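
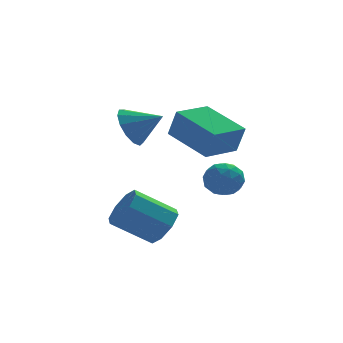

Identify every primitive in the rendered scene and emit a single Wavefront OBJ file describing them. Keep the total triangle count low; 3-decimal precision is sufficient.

v 1.825 -0.731 1.872
v 2.087 -1.047 3.084
v 0.729 1.01 2.562
v 0.992 0.695 3.774
v 3.208 0.165 1.806
v 3.471 -0.15 3.018
v 2.113 1.907 2.496
v 2.375 1.591 3.708
v 1.51 -1.865 1.139
v 1.857 -1.625 0.423
v 2.723 -1.895 1.717
v 3.07 -1.655 1.001
v 2.594 -1.126 1.43
v 1.845 -1.108 1.073
v 2.735 -2.412 1.067
v 1.986 -2.394 0.71
v 2.614 -1.963 0.379
v 2.527 -1.168 0.604
v 2.053 -2.352 1.536
v 1.966 -1.557 1.761
v 1.577 -1.742 0.73
v 3.003 -1.778 1.41
v 2.724 -1.467 1.662
v 2.927 -1.326 1.241
v 1.57 -1.438 1.112
v 1.774 -1.297 0.692
v 2.207 -1.004 1.284
v 2.806 -2.223 1.448
v 3.01 -2.082 1.028
v 1.653 -2.194 0.899
v 1.856 -2.053 0.478
v 2.373 -2.516 0.856
v 2.226 -1.8 0.284
v 2.939 -1.818 0.623
v 2.742 -2.263 0.662
v 2.302 -2.252 0.452
v 2.175 -1.333 0.416
v 2.888 -1.35 0.755
v 2.608 -1.04 1.008
v 2.168 -1.029 0.798
v 2.62 -1.531 0.39
v 1.692 -2.17 1.385
v 2.405 -2.187 1.724
v 2.412 -2.491 1.342
v 1.972 -2.48 1.132
v 1.641 -1.702 1.517
v 2.354 -1.72 1.856
v 2.278 -1.268 1.688
v 1.838 -1.257 1.478
v 1.96 -1.989 1.75
v -0.98 -0.652 3.535
v -0.496 -0.594 2.719
v 0.14 -1.128 4.165
v -0.434 -0.123 2.965
v -0.545 0.181 3.392
v -0.794 0.22 3.864
v -1.102 -0.018 4.232
v -1.372 -0.457 4.378
v -1.516 -0.958 4.256
v -1.491 -1.362 3.906
v -1.303 -1.54 3.437
v -1.012 -1.436 3
v -0.711 -1.084 2.732
v -0.243 -3.432 -0.483
v 0.194 -3.801 0.212
v -1.3 -3.637 1.238
v -1.737 -3.268 0.543
v 0.257 -3.115 0.194
v -1.237 -2.952 1.221
v 0.027 -2.615 -0.22
v -1.467 -2.451 0.807
v -0.361 -2.593 -0.788
v -1.855 -2.43 0.238
v -0.68 -3.063 -1.178
v -2.174 -2.899 -0.152
v -0.743 -3.748 -1.161
v -2.237 -3.585 -0.134
v -0.513 -4.249 -0.747
v -2.007 -4.085 0.28
v -0.125 -4.27 -0.178
v -1.619 -4.107 0.848
f 2 4 1
f 5 2 1
f 1 4 3
f 3 5 1
f 2 8 4
f 6 2 5
f 6 8 2
f 4 8 3
f 7 5 3
f 3 8 7
f 7 6 5
f 8 6 7
f 9 46 25
f 46 20 49
f 25 49 14
f 46 49 25
f 9 25 21
f 25 14 26
f 21 26 10
f 25 26 21
f 9 21 30
f 21 10 31
f 30 31 16
f 21 31 30
f 9 30 42
f 30 16 45
f 42 45 19
f 30 45 42
f 9 42 46
f 42 19 50
f 46 50 20
f 42 50 46
f 10 26 37
f 26 14 40
f 37 40 18
f 26 40 37
f 14 49 27
f 49 20 48
f 27 48 13
f 49 48 27
f 20 50 47
f 50 19 43
f 47 43 11
f 50 43 47
f 19 45 44
f 45 16 32
f 44 32 15
f 45 32 44
f 16 31 36
f 31 10 33
f 36 33 17
f 31 33 36
f 12 38 24
f 38 18 39
f 24 39 13
f 38 39 24
f 12 24 22
f 24 13 23
f 22 23 11
f 24 23 22
f 12 22 29
f 22 11 28
f 29 28 15
f 22 28 29
f 12 29 34
f 29 15 35
f 34 35 17
f 29 35 34
f 12 34 38
f 34 17 41
f 38 41 18
f 34 41 38
f 13 39 27
f 39 18 40
f 27 40 14
f 39 40 27
f 11 23 47
f 23 13 48
f 47 48 20
f 23 48 47
f 15 28 44
f 28 11 43
f 44 43 19
f 28 43 44
f 17 35 36
f 35 15 32
f 36 32 16
f 35 32 36
f 18 41 37
f 41 17 33
f 37 33 10
f 41 33 37
f 52 51 54
f 52 54 53
f 54 51 55
f 54 55 53
f 55 51 56
f 55 56 53
f 56 51 57
f 56 57 53
f 57 51 58
f 57 58 53
f 58 51 59
f 58 59 53
f 59 51 60
f 59 60 53
f 60 51 61
f 60 61 53
f 61 51 62
f 61 62 53
f 62 51 63
f 62 63 53
f 63 51 52
f 63 52 53
f 65 64 68
f 65 68 66
f 66 68 69
f 66 69 67
f 68 64 70
f 68 70 69
f 69 70 71
f 69 71 67
f 70 64 72
f 70 72 71
f 71 72 73
f 71 73 67
f 72 64 74
f 72 74 73
f 73 74 75
f 73 75 67
f 74 64 76
f 74 76 75
f 75 76 77
f 75 77 67
f 76 64 78
f 76 78 77
f 77 78 79
f 77 79 67
f 78 64 80
f 78 80 79
f 79 80 81
f 79 81 67
f 80 64 65
f 80 65 81
f 81 65 66
f 81 66 67



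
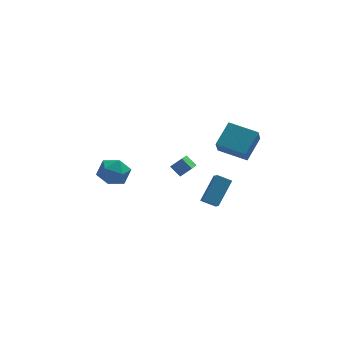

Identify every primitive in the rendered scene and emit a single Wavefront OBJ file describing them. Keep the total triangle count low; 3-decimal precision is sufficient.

v 1.348 0.44 -4.292
v 1.376 -0.244 -3.739
v 2.319 1.492 -3.043
v 2.347 0.808 -2.489
v 2.173 0.152 -4.691
v 2.201 -0.532 -4.137
v 3.144 1.204 -3.441
v 3.172 0.52 -2.888
v 3.701 -0.92 -0.224
v 3.43 -1.643 0.797
v 2.239 0.081 0.097
v 1.969 -0.642 1.118
v 4.631 0.122 0.762
v 4.361 -0.601 1.783
v 3.17 1.123 1.083
v 2.899 0.4 2.104
v -3.201 -0.536 -0.887
v -2.767 -1.03 -0.107
v -4.693 -0.97 -0.333
v -4.259 -1.464 0.447
v -4.223 -0.445 0.405
v -3.301 -0.177 0.062
v -4.159 -1.823 -0.502
v -3.237 -1.555 -0.845
v -3.36 -1.825 0.131
v -3.399 -0.974 0.691
v -4.061 -1.026 -1.131
v -4.1 -0.175 -0.571
v 0.264 0.812 -2.362
v -0.222 1.293 -1.809
v 0.796 2.256 -3.152
v 0.31 2.738 -2.599
v 0.93 0.862 -1.821
v 0.444 1.344 -1.268
v 1.462 2.307 -2.611
v 0.976 2.788 -2.058
f 2 4 1
f 5 2 1
f 1 4 3
f 3 5 1
f 2 8 4
f 6 2 5
f 6 8 2
f 4 8 3
f 7 5 3
f 3 8 7
f 7 6 5
f 8 6 7
f 10 12 9
f 13 10 9
f 9 12 11
f 11 13 9
f 10 16 12
f 14 10 13
f 14 16 10
f 12 16 11
f 15 13 11
f 11 16 15
f 15 14 13
f 16 14 15
f 17 28 22
f 17 22 18
f 17 18 24
f 17 24 27
f 17 27 28
f 18 22 26
f 22 28 21
f 28 27 19
f 27 24 23
f 24 18 25
f 20 26 21
f 20 21 19
f 20 19 23
f 20 23 25
f 20 25 26
f 21 26 22
f 19 21 28
f 23 19 27
f 25 23 24
f 26 25 18
f 30 32 29
f 33 30 29
f 29 32 31
f 31 33 29
f 30 36 32
f 34 30 33
f 34 36 30
f 32 36 31
f 35 33 31
f 31 36 35
f 35 34 33
f 36 34 35



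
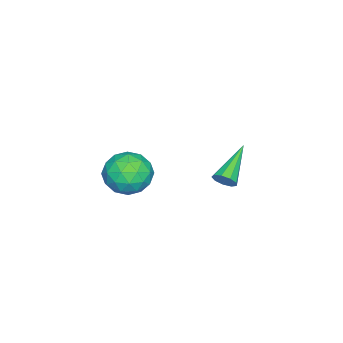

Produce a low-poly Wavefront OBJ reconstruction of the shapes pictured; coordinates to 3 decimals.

v -1.225 2.287 -4.098
v -1.013 2.596 -3.753
v -2.875 2.393 -3.182
v -1.147 2.783 -4.015
v -1.317 2.739 -4.316
v -1.444 2.483 -4.515
v -1.469 2.135 -4.52
v -1.38 1.858 -4.327
v -1.219 1.782 -4.027
v -1.06 1.942 -3.761
v -0.979 2.263 -3.653
v 1.953 0.718 -2.472
v 2.718 0.798 -1.868
v 1.782 -0.798 -2.052
v 2.547 -0.718 -1.448
v 1.712 -0.251 -1.244
v 1.818 0.686 -1.504
v 2.682 -0.686 -2.416
v 2.788 0.251 -2.676
v 3.169 -0.069 -1.834
v 2.569 0.199 -1.11
v 1.931 -0.199 -2.81
v 1.331 0.069 -2.086
v 2.351 0.891 -2.207
v 2.149 -0.891 -1.713
v 1.659 -0.617 -1.593
v 2.108 -0.569 -1.239
v 1.822 0.825 -1.993
v 2.271 0.872 -1.638
v 1.68 0.255 -1.271
v 2.229 -0.872 -2.282
v 2.678 -0.825 -1.927
v 2.392 0.569 -2.681
v 2.841 0.617 -2.327
v 2.82 -0.255 -2.649
v 3.065 0.429 -1.832
v 2.965 -0.462 -1.585
v 3.044 -0.444 -2.154
v 3.106 0.107 -2.307
v 2.713 0.586 -1.406
v 2.612 -0.305 -1.159
v 2.122 -0.03 -1.039
v 2.184 0.52 -1.192
v 2.978 0.077 -1.386
v 1.888 0.305 -2.761
v 1.787 -0.586 -2.514
v 2.316 -0.52 -2.728
v 2.378 0.03 -2.881
v 1.535 0.462 -2.335
v 1.435 -0.429 -2.088
v 1.394 -0.107 -1.613
v 1.456 0.444 -1.766
v 1.522 -0.077 -2.534
f 2 1 4
f 2 4 3
f 4 1 5
f 4 5 3
f 5 1 6
f 5 6 3
f 6 1 7
f 6 7 3
f 7 1 8
f 7 8 3
f 8 1 9
f 8 9 3
f 9 1 10
f 9 10 3
f 10 1 11
f 10 11 3
f 11 1 2
f 11 2 3
f 12 49 28
f 49 23 52
f 28 52 17
f 49 52 28
f 12 28 24
f 28 17 29
f 24 29 13
f 28 29 24
f 12 24 33
f 24 13 34
f 33 34 19
f 24 34 33
f 12 33 45
f 33 19 48
f 45 48 22
f 33 48 45
f 12 45 49
f 45 22 53
f 49 53 23
f 45 53 49
f 13 29 40
f 29 17 43
f 40 43 21
f 29 43 40
f 17 52 30
f 52 23 51
f 30 51 16
f 52 51 30
f 23 53 50
f 53 22 46
f 50 46 14
f 53 46 50
f 22 48 47
f 48 19 35
f 47 35 18
f 48 35 47
f 19 34 39
f 34 13 36
f 39 36 20
f 34 36 39
f 15 41 27
f 41 21 42
f 27 42 16
f 41 42 27
f 15 27 25
f 27 16 26
f 25 26 14
f 27 26 25
f 15 25 32
f 25 14 31
f 32 31 18
f 25 31 32
f 15 32 37
f 32 18 38
f 37 38 20
f 32 38 37
f 15 37 41
f 37 20 44
f 41 44 21
f 37 44 41
f 16 42 30
f 42 21 43
f 30 43 17
f 42 43 30
f 14 26 50
f 26 16 51
f 50 51 23
f 26 51 50
f 18 31 47
f 31 14 46
f 47 46 22
f 31 46 47
f 20 38 39
f 38 18 35
f 39 35 19
f 38 35 39
f 21 44 40
f 44 20 36
f 40 36 13
f 44 36 40



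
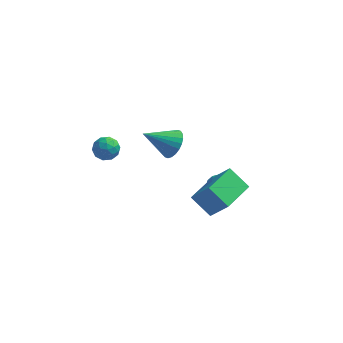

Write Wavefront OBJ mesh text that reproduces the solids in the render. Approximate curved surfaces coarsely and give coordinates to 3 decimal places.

v 0.524 -2.386 3.428
v 1.008 -2.187 4.184
v -0.984 -2.834 4.512
v 0.86 -1.868 4.11
v 0.661 -1.629 3.932
v 0.441 -1.504 3.678
v 0.233 -1.514 3.385
v 0.07 -1.656 3.099
v -0.024 -1.91 2.863
v -0.035 -2.236 2.713
v 0.039 -2.584 2.672
v 0.187 -2.903 2.746
v 0.386 -3.143 2.924
v 0.606 -3.267 3.178
v 0.814 -3.258 3.471
v 0.977 -3.115 3.757
v 1.072 -2.862 3.993
v 1.083 -2.536 4.143
v 2.585 -2.629 -2.369
v 1.456 -2.098 -1.433
v 3.461 -0.709 -2.402
v 2.331 -0.178 -1.466
v 3.589 -3.062 -0.914
v 2.459 -2.531 0.022
v 4.464 -1.142 -0.947
v 3.335 -0.611 -0.011
v -3.477 -3.453 3.146
v -3.017 -2.833 3.05
v -2.643 -3.947 3.95
v -2.183 -3.327 3.854
v -2.862 -3.253 4.227
v -3.378 -2.948 3.73
v -2.282 -3.832 3.27
v -2.798 -3.527 2.773
v -2.279 -3.067 3.127
v -2.637 -2.71 3.718
v -3.023 -4.07 3.282
v -3.381 -3.713 3.873
v -3.32 -3.1 3.028
v -2.34 -3.68 3.972
v -2.739 -3.637 4.192
v -2.469 -3.272 4.135
v -3.532 -3.168 3.427
v -3.262 -2.803 3.371
v -3.171 -3.05 4.062
v -2.398 -3.977 3.629
v -2.128 -3.612 3.573
v -3.191 -3.508 2.865
v -2.921 -3.143 2.808
v -2.489 -3.73 2.938
v -2.616 -2.873 3.016
v -2.126 -3.163 3.489
v -2.184 -3.46 3.145
v -2.487 -3.28 2.853
v -2.827 -2.663 3.363
v -2.337 -2.953 3.836
v -2.736 -2.91 4.055
v -3.039 -2.731 3.763
v -2.393 -2.8 3.408
v -3.323 -3.827 3.164
v -2.833 -4.117 3.637
v -2.621 -4.049 3.237
v -2.924 -3.87 2.945
v -3.534 -3.617 3.511
v -3.044 -3.907 3.984
v -3.173 -3.5 4.147
v -3.476 -3.32 3.855
v -3.267 -3.98 3.592
v 2.473 1.67 -4.033
v 2.758 2.161 -3.574
v 2.367 0.51 -2.727
v 2.384 2.215 -3.556
v 2.035 2.124 -3.666
v 1.802 1.91 -3.874
v 1.75 1.633 -4.125
v 1.891 1.365 -4.351
v 2.188 1.179 -4.492
v 2.562 1.124 -4.51
v 2.911 1.216 -4.4
v 3.144 1.429 -4.192
v 3.196 1.707 -3.941
v 3.055 1.975 -3.715
f 2 1 4
f 2 4 3
f 4 1 5
f 4 5 3
f 5 1 6
f 5 6 3
f 6 1 7
f 6 7 3
f 7 1 8
f 7 8 3
f 8 1 9
f 8 9 3
f 9 1 10
f 9 10 3
f 10 1 11
f 10 11 3
f 11 1 12
f 11 12 3
f 12 1 13
f 12 13 3
f 13 1 14
f 13 14 3
f 14 1 15
f 14 15 3
f 15 1 16
f 15 16 3
f 16 1 17
f 16 17 3
f 17 1 18
f 17 18 3
f 18 1 2
f 18 2 3
f 20 22 19
f 23 20 19
f 19 22 21
f 21 23 19
f 20 26 22
f 24 20 23
f 24 26 20
f 22 26 21
f 25 23 21
f 21 26 25
f 25 24 23
f 26 24 25
f 27 64 43
f 64 38 67
f 43 67 32
f 64 67 43
f 27 43 39
f 43 32 44
f 39 44 28
f 43 44 39
f 27 39 48
f 39 28 49
f 48 49 34
f 39 49 48
f 27 48 60
f 48 34 63
f 60 63 37
f 48 63 60
f 27 60 64
f 60 37 68
f 64 68 38
f 60 68 64
f 28 44 55
f 44 32 58
f 55 58 36
f 44 58 55
f 32 67 45
f 67 38 66
f 45 66 31
f 67 66 45
f 38 68 65
f 68 37 61
f 65 61 29
f 68 61 65
f 37 63 62
f 63 34 50
f 62 50 33
f 63 50 62
f 34 49 54
f 49 28 51
f 54 51 35
f 49 51 54
f 30 56 42
f 56 36 57
f 42 57 31
f 56 57 42
f 30 42 40
f 42 31 41
f 40 41 29
f 42 41 40
f 30 40 47
f 40 29 46
f 47 46 33
f 40 46 47
f 30 47 52
f 47 33 53
f 52 53 35
f 47 53 52
f 30 52 56
f 52 35 59
f 56 59 36
f 52 59 56
f 31 57 45
f 57 36 58
f 45 58 32
f 57 58 45
f 29 41 65
f 41 31 66
f 65 66 38
f 41 66 65
f 33 46 62
f 46 29 61
f 62 61 37
f 46 61 62
f 35 53 54
f 53 33 50
f 54 50 34
f 53 50 54
f 36 59 55
f 59 35 51
f 55 51 28
f 59 51 55
f 70 69 72
f 70 72 71
f 72 69 73
f 72 73 71
f 73 69 74
f 73 74 71
f 74 69 75
f 74 75 71
f 75 69 76
f 75 76 71
f 76 69 77
f 76 77 71
f 77 69 78
f 77 78 71
f 78 69 79
f 78 79 71
f 79 69 80
f 79 80 71
f 80 69 81
f 80 81 71
f 81 69 82
f 81 82 71
f 82 69 70
f 82 70 71



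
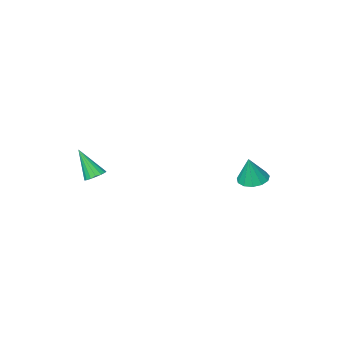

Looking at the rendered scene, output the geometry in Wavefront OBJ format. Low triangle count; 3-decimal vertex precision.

v 3.516 -0.839 0.354
v 4.078 -0.907 0.154
v 3.964 -1.721 1.906
v 4.084 -0.656 0.294
v 3.961 -0.448 0.448
v 3.735 -0.329 0.581
v 3.46 -0.327 0.661
v 3.197 -0.443 0.671
v 3.007 -0.649 0.609
v 2.934 -0.899 0.488
v 2.995 -1.136 0.336
v 3.174 -1.304 0.189
v 3.433 -1.366 0.079
v 3.71 -1.308 0.032
v 3.943 -1.142 0.059
v -3.322 2.748 0.023
v -2.878 3.414 -0.156
v -2.938 2.892 1.517
v -3.305 3.564 -0.06
v -3.737 3.454 0.061
v -4.037 3.12 0.17
v -4.11 2.669 0.233
v -3.933 2.242 0.228
v -3.562 1.976 0.159
v -3.114 1.955 0.046
v -2.733 2.186 -0.074
v -2.538 2.595 -0.164
v -2.592 3.053 -0.194
f 2 1 4
f 2 4 3
f 4 1 5
f 4 5 3
f 5 1 6
f 5 6 3
f 6 1 7
f 6 7 3
f 7 1 8
f 7 8 3
f 8 1 9
f 8 9 3
f 9 1 10
f 9 10 3
f 10 1 11
f 10 11 3
f 11 1 12
f 11 12 3
f 12 1 13
f 12 13 3
f 13 1 14
f 13 14 3
f 14 1 15
f 14 15 3
f 15 1 2
f 15 2 3
f 17 16 19
f 17 19 18
f 19 16 20
f 19 20 18
f 20 16 21
f 20 21 18
f 21 16 22
f 21 22 18
f 22 16 23
f 22 23 18
f 23 16 24
f 23 24 18
f 24 16 25
f 24 25 18
f 25 16 26
f 25 26 18
f 26 16 27
f 26 27 18
f 27 16 28
f 27 28 18
f 28 16 17
f 28 17 18



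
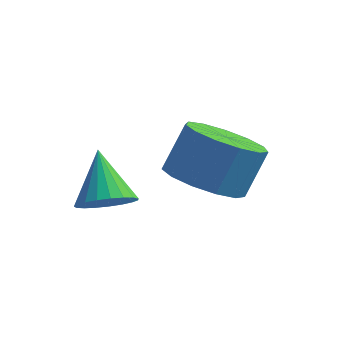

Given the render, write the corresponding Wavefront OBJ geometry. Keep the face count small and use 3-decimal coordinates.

v -0.98 1.645 0.354
v -0.754 1.272 0.809
v -1.44 2.455 1.246
v -0.553 1.434 0.766
v -0.425 1.632 0.652
v -0.393 1.832 0.486
v -0.463 2 0.297
v -0.622 2.107 0.119
v -0.843 2.133 -0.02
v -1.088 2.075 -0.093
v -1.314 1.943 -0.089
v -1.482 1.759 -0.009
v -1.564 1.555 0.134
v -1.544 1.367 0.316
v -1.427 1.227 0.503
v -1.233 1.159 0.665
v -0.995 1.175 0.773
v 0.55 2.978 0.378
v 1.336 2.561 0.377
v 1.636 3.125 1.381
v 0.85 3.542 1.382
v 1.401 2.986 0.119
v 1.702 3.55 1.123
v 1.196 3.408 -0.057
v 1.497 3.972 0.947
v 0.786 3.694 -0.095
v 1.086 4.258 0.909
v 0.301 3.753 0.017
v 0.601 4.317 1.021
v -0.106 3.565 0.244
v 0.195 4.129 1.248
v -0.304 3.191 0.514
v -0.003 3.756 1.517
v -0.231 2.75 0.74
v 0.07 3.314 1.744
v 0.09 2.381 0.851
v 0.39 2.945 1.855
v 0.556 2.201 0.813
v 0.857 2.765 1.816
v 1.021 2.268 0.636
v 1.322 2.832 1.64
f 2 1 4
f 2 4 3
f 4 1 5
f 4 5 3
f 5 1 6
f 5 6 3
f 6 1 7
f 6 7 3
f 7 1 8
f 7 8 3
f 8 1 9
f 8 9 3
f 9 1 10
f 9 10 3
f 10 1 11
f 10 11 3
f 11 1 12
f 11 12 3
f 12 1 13
f 12 13 3
f 13 1 14
f 13 14 3
f 14 1 15
f 14 15 3
f 15 1 16
f 15 16 3
f 16 1 17
f 16 17 3
f 17 1 2
f 17 2 3
f 19 18 22
f 19 22 20
f 20 22 23
f 20 23 21
f 22 18 24
f 22 24 23
f 23 24 25
f 23 25 21
f 24 18 26
f 24 26 25
f 25 26 27
f 25 27 21
f 26 18 28
f 26 28 27
f 27 28 29
f 27 29 21
f 28 18 30
f 28 30 29
f 29 30 31
f 29 31 21
f 30 18 32
f 30 32 31
f 31 32 33
f 31 33 21
f 32 18 34
f 32 34 33
f 33 34 35
f 33 35 21
f 34 18 36
f 34 36 35
f 35 36 37
f 35 37 21
f 36 18 38
f 36 38 37
f 37 38 39
f 37 39 21
f 38 18 40
f 38 40 39
f 39 40 41
f 39 41 21
f 40 18 19
f 40 19 41
f 41 19 20
f 41 20 21



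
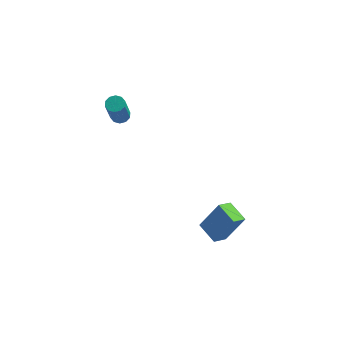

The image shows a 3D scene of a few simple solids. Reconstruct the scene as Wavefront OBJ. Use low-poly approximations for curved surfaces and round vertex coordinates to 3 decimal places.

v 2.331 -4.776 -4.671
v 1.353 -3.896 -4.289
v 2.83 -4.024 -5.124
v 1.852 -3.144 -4.742
v 3.308 -4.416 -2.998
v 2.33 -3.536 -2.616
v 3.807 -3.664 -3.451
v 2.829 -2.784 -3.069
v -3.64 -0.994 1.726
v -3.087 -1.078 1.689
v -3.108 -2.069 3.596
v -3.66 -1.986 3.634
v -3.139 -0.774 1.846
v -3.16 -1.765 3.754
v -3.382 -0.554 1.958
v -3.403 -1.546 3.865
v -3.724 -0.503 1.981
v -3.744 -1.494 3.888
v -4.033 -0.639 1.907
v -4.053 -1.63 3.814
v -4.192 -0.911 1.764
v -4.213 -1.902 3.671
v -4.14 -1.215 1.606
v -4.161 -2.206 3.514
v -3.897 -1.434 1.495
v -3.918 -2.426 3.402
v -3.556 -1.486 1.472
v -3.576 -2.477 3.379
v -3.247 -1.35 1.546
v -3.267 -2.341 3.453
f 2 4 1
f 5 2 1
f 1 4 3
f 3 5 1
f 2 8 4
f 6 2 5
f 6 8 2
f 4 8 3
f 7 5 3
f 3 8 7
f 7 6 5
f 8 6 7
f 10 9 13
f 10 13 11
f 11 13 14
f 11 14 12
f 13 9 15
f 13 15 14
f 14 15 16
f 14 16 12
f 15 9 17
f 15 17 16
f 16 17 18
f 16 18 12
f 17 9 19
f 17 19 18
f 18 19 20
f 18 20 12
f 19 9 21
f 19 21 20
f 20 21 22
f 20 22 12
f 21 9 23
f 21 23 22
f 22 23 24
f 22 24 12
f 23 9 25
f 23 25 24
f 24 25 26
f 24 26 12
f 25 9 27
f 25 27 26
f 26 27 28
f 26 28 12
f 27 9 29
f 27 29 28
f 28 29 30
f 28 30 12
f 29 9 10
f 29 10 30
f 30 10 11
f 30 11 12



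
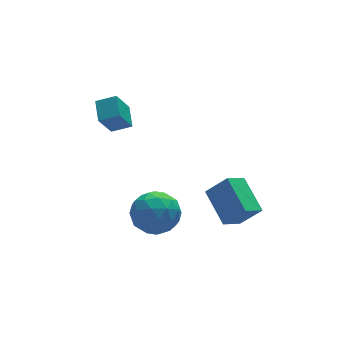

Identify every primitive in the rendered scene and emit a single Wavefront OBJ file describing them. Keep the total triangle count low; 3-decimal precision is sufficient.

v -2.68 0.381 -2.008
v -1.818 -0.278 -1.551
v -3.962 -0.922 -1.469
v -3.1 -1.581 -1.012
v -3.388 -0.556 -0.508
v -2.596 0.249 -0.841
v -3.184 -1.449 -2.179
v -2.392 -0.644 -2.512
v -2.13 -1.409 -1.656
v -2.256 -0.858 -0.623
v -3.524 -0.342 -2.397
v -3.65 0.209 -1.364
v -2.136 0.165 -1.827
v -3.644 -1.365 -1.193
v -3.813 -0.763 -0.897
v -3.306 -1.151 -0.628
v -2.594 0.475 -1.41
v -2.087 0.088 -1.141
v -3.01 -0.075 -0.528
v -3.693 -1.288 -1.879
v -3.186 -1.675 -1.61
v -2.474 -0.049 -2.392
v -1.967 -0.437 -2.123
v -2.77 -1.125 -2.492
v -1.813 -0.887 -1.62
v -2.567 -1.652 -1.303
v -2.616 -1.575 -1.989
v -2.15 -1.101 -2.185
v -1.887 -0.562 -1.013
v -2.641 -1.328 -0.696
v -2.81 -0.726 -0.4
v -2.344 -0.253 -0.596
v -2.07 -1.227 -1.075
v -3.139 0.128 -2.324
v -3.893 -0.638 -2.007
v -3.436 -0.947 -2.424
v -2.97 -0.474 -2.62
v -3.213 0.452 -1.717
v -3.967 -0.313 -1.4
v -3.63 -0.099 -0.835
v -3.164 0.375 -1.031
v -3.71 0.027 -1.945
v -3.973 1.739 2.474
v -4.674 1.365 3.686
v -3.729 2.756 2.928
v -4.431 2.382 4.141
v -3.149 1.378 2.839
v -3.851 1.004 4.052
v -2.906 2.395 3.294
v -3.607 2.021 4.506
v -0.673 -2.736 -1.237
v -0.791 -1.055 -0.381
v 0.276 -2.365 -1.833
v 0.157 -0.685 -0.976
v 0.143 -3.195 -0.224
v 0.024 -1.515 0.633
v 1.091 -2.825 -0.819
v 0.973 -1.144 0.037
f 1 38 17
f 38 12 41
f 17 41 6
f 38 41 17
f 1 17 13
f 17 6 18
f 13 18 2
f 17 18 13
f 1 13 22
f 13 2 23
f 22 23 8
f 13 23 22
f 1 22 34
f 22 8 37
f 34 37 11
f 22 37 34
f 1 34 38
f 34 11 42
f 38 42 12
f 34 42 38
f 2 18 29
f 18 6 32
f 29 32 10
f 18 32 29
f 6 41 19
f 41 12 40
f 19 40 5
f 41 40 19
f 12 42 39
f 42 11 35
f 39 35 3
f 42 35 39
f 11 37 36
f 37 8 24
f 36 24 7
f 37 24 36
f 8 23 28
f 23 2 25
f 28 25 9
f 23 25 28
f 4 30 16
f 30 10 31
f 16 31 5
f 30 31 16
f 4 16 14
f 16 5 15
f 14 15 3
f 16 15 14
f 4 14 21
f 14 3 20
f 21 20 7
f 14 20 21
f 4 21 26
f 21 7 27
f 26 27 9
f 21 27 26
f 4 26 30
f 26 9 33
f 30 33 10
f 26 33 30
f 5 31 19
f 31 10 32
f 19 32 6
f 31 32 19
f 3 15 39
f 15 5 40
f 39 40 12
f 15 40 39
f 7 20 36
f 20 3 35
f 36 35 11
f 20 35 36
f 9 27 28
f 27 7 24
f 28 24 8
f 27 24 28
f 10 33 29
f 33 9 25
f 29 25 2
f 33 25 29
f 44 46 43
f 47 44 43
f 43 46 45
f 45 47 43
f 44 50 46
f 48 44 47
f 48 50 44
f 46 50 45
f 49 47 45
f 45 50 49
f 49 48 47
f 50 48 49
f 52 54 51
f 55 52 51
f 51 54 53
f 53 55 51
f 52 58 54
f 56 52 55
f 56 58 52
f 54 58 53
f 57 55 53
f 53 58 57
f 57 56 55
f 58 56 57



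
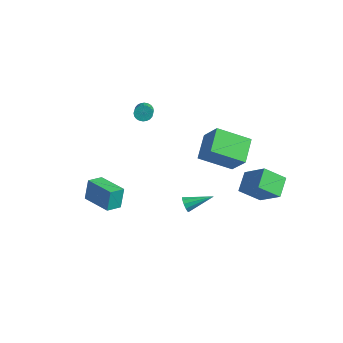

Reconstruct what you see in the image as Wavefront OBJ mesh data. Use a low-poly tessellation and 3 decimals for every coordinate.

v 0.825 -0.593 -2.906
v 1.112 -0.625 -3.314
v 1.715 0.613 -2.374
v 0.882 -0.428 -3.375
v 0.63 -0.294 -3.256
v 0.452 -0.274 -3.004
v 0.417 -0.376 -2.715
v 0.537 -0.56 -2.498
v 0.768 -0.757 -2.437
v 1.02 -0.891 -2.556
v 1.197 -0.911 -2.808
v 1.233 -0.809 -3.097
v -4.319 1.176 0.865
v -4.008 1.142 0.449
v -3.051 0.23 1.239
v -3.361 0.264 1.655
v -3.931 1.304 0.543
v -2.974 0.393 1.333
v -3.913 1.447 0.686
v -2.955 0.535 1.476
v -3.956 1.549 0.856
v -2.999 0.637 1.646
v -4.055 1.594 1.028
v -3.098 0.682 1.818
v -4.194 1.575 1.174
v -3.237 0.663 1.965
v -4.352 1.495 1.274
v -3.395 0.583 2.064
v -4.505 1.367 1.311
v -3.548 0.455 2.101
v -4.629 1.21 1.281
v -3.672 0.298 2.071
v -4.706 1.047 1.187
v -3.749 0.136 1.977
v -4.725 0.905 1.044
v -3.767 -0.007 1.834
v -4.681 0.803 0.874
v -3.724 -0.109 1.664
v -4.582 0.758 0.702
v -3.625 -0.154 1.492
v -4.443 0.777 0.555
v -3.486 -0.135 1.346
v -4.285 0.857 0.456
v -3.328 -0.055 1.246
v -4.132 0.985 0.419
v -3.175 0.073 1.209
v 2.713 3.104 -3.523
v 2.018 2.148 -2.616
v 2.155 4.108 -2.894
v 1.46 3.152 -1.986
v 4.1 3.168 -2.394
v 3.405 2.212 -1.486
v 3.542 4.172 -1.764
v 2.847 3.216 -0.857
v -2.627 -4.559 -2.23
v -2.719 -4.222 -0.998
v -2.606 -3.652 -2.476
v -2.698 -3.316 -1.245
v -0.842 -4.564 -2.095
v -0.934 -4.228 -0.864
v -0.821 -3.658 -2.342
v -0.913 -3.321 -1.11
v 0.061 4.037 -1.135
v -1.166 2.653 -0.184
v 1.127 3.956 0.121
v -0.1 2.572 1.073
v 0.86 2.808 -1.893
v -0.367 1.424 -0.941
v 1.926 2.727 -0.636
v 0.699 1.343 0.315
f 2 1 4
f 2 4 3
f 4 1 5
f 4 5 3
f 5 1 6
f 5 6 3
f 6 1 7
f 6 7 3
f 7 1 8
f 7 8 3
f 8 1 9
f 8 9 3
f 9 1 10
f 9 10 3
f 10 1 11
f 10 11 3
f 11 1 12
f 11 12 3
f 12 1 2
f 12 2 3
f 14 13 17
f 14 17 15
f 15 17 18
f 15 18 16
f 17 13 19
f 17 19 18
f 18 19 20
f 18 20 16
f 19 13 21
f 19 21 20
f 20 21 22
f 20 22 16
f 21 13 23
f 21 23 22
f 22 23 24
f 22 24 16
f 23 13 25
f 23 25 24
f 24 25 26
f 24 26 16
f 25 13 27
f 25 27 26
f 26 27 28
f 26 28 16
f 27 13 29
f 27 29 28
f 28 29 30
f 28 30 16
f 29 13 31
f 29 31 30
f 30 31 32
f 30 32 16
f 31 13 33
f 31 33 32
f 32 33 34
f 32 34 16
f 33 13 35
f 33 35 34
f 34 35 36
f 34 36 16
f 35 13 37
f 35 37 36
f 36 37 38
f 36 38 16
f 37 13 39
f 37 39 38
f 38 39 40
f 38 40 16
f 39 13 41
f 39 41 40
f 40 41 42
f 40 42 16
f 41 13 43
f 41 43 42
f 42 43 44
f 42 44 16
f 43 13 45
f 43 45 44
f 44 45 46
f 44 46 16
f 45 13 14
f 45 14 46
f 46 14 15
f 46 15 16
f 48 50 47
f 51 48 47
f 47 50 49
f 49 51 47
f 48 54 50
f 52 48 51
f 52 54 48
f 50 54 49
f 53 51 49
f 49 54 53
f 53 52 51
f 54 52 53
f 56 58 55
f 59 56 55
f 55 58 57
f 57 59 55
f 56 62 58
f 60 56 59
f 60 62 56
f 58 62 57
f 61 59 57
f 57 62 61
f 61 60 59
f 62 60 61
f 64 66 63
f 67 64 63
f 63 66 65
f 65 67 63
f 64 70 66
f 68 64 67
f 68 70 64
f 66 70 65
f 69 67 65
f 65 70 69
f 69 68 67
f 70 68 69



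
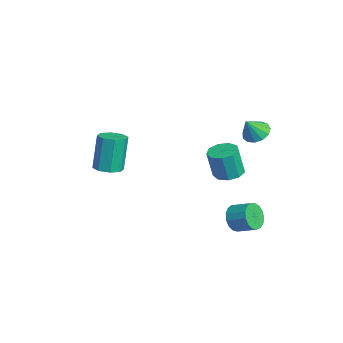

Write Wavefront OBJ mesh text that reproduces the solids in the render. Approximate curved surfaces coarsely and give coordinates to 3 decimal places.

v 2.017 4.273 3.13
v 2.758 4.384 3.002
v 2.283 3.647 4.13
v 2.627 4.713 3.243
v 2.302 4.902 3.448
v 1.887 4.892 3.552
v 1.513 4.685 3.522
v 1.299 4.348 3.367
v 1.313 3.987 3.138
v 1.551 3.717 2.905
v 1.936 3.623 2.744
v 2.348 3.736 2.706
v 2.654 4.02 2.802
v -1.761 3.998 -2.011
v -1.309 3.294 -2.161
v -1.306 2.938 -0.478
v -1.759 3.642 -0.329
v -0.952 3.744 -2.066
v -0.949 3.388 -0.384
v -0.974 4.312 -1.946
v -0.972 3.956 -0.263
v -1.365 4.734 -1.856
v -1.362 4.378 -0.174
v -1.941 4.811 -1.839
v -1.938 4.455 -0.156
v -2.433 4.508 -1.902
v -2.43 4.151 -0.22
v -2.611 3.966 -2.017
v -2.608 3.61 -0.334
v -2.391 3.439 -2.129
v -2.388 3.083 -0.446
v -1.877 3.174 -2.186
v -1.874 2.818 -0.503
v -0.113 -2.674 0.293
v 0.645 -2.736 0.467
v 0.211 -2.387 2.481
v -0.547 -2.326 2.307
v 0.485 -2.176 0.335
v 0.051 -1.827 2.35
v -0.025 -1.908 0.179
v -0.459 -1.559 2.194
v -0.586 -2.089 0.089
v -1.021 -1.74 2.104
v -0.871 -2.613 0.119
v -1.305 -2.264 2.133
v -0.711 -3.173 0.25
v -1.145 -2.824 2.265
v -0.201 -3.441 0.406
v -0.635 -3.092 2.421
v 0.361 -3.26 0.496
v -0.074 -2.911 2.511
v 1.433 3.445 -3.352
v 1.926 3.409 -4.019
v 2.64 4.199 -3.534
v 2.147 4.235 -2.868
v 1.667 3.697 -4.108
v 2.381 4.487 -3.623
v 1.355 3.927 -4.023
v 2.069 4.717 -3.538
v 1.06 4.047 -3.785
v 1.774 4.837 -3.3
v 0.851 4.029 -3.448
v 1.565 4.819 -2.963
v 0.775 3.877 -3.089
v 1.489 4.667 -2.604
v 0.85 3.626 -2.79
v 1.564 4.416 -2.305
v 1.059 3.334 -2.62
v 1.773 4.124 -2.135
v 1.353 3.067 -2.618
v 2.067 3.857 -2.133
v 1.665 2.886 -2.784
v 2.379 3.677 -2.299
v 1.925 2.834 -3.081
v 2.639 3.624 -2.596
v 2.071 2.922 -3.439
v 2.785 3.712 -2.954
v 2.072 3.129 -3.778
v 2.786 3.919 -3.293
f 2 1 4
f 2 4 3
f 4 1 5
f 4 5 3
f 5 1 6
f 5 6 3
f 6 1 7
f 6 7 3
f 7 1 8
f 7 8 3
f 8 1 9
f 8 9 3
f 9 1 10
f 9 10 3
f 10 1 11
f 10 11 3
f 11 1 12
f 11 12 3
f 12 1 13
f 12 13 3
f 13 1 2
f 13 2 3
f 15 14 18
f 15 18 16
f 16 18 19
f 16 19 17
f 18 14 20
f 18 20 19
f 19 20 21
f 19 21 17
f 20 14 22
f 20 22 21
f 21 22 23
f 21 23 17
f 22 14 24
f 22 24 23
f 23 24 25
f 23 25 17
f 24 14 26
f 24 26 25
f 25 26 27
f 25 27 17
f 26 14 28
f 26 28 27
f 27 28 29
f 27 29 17
f 28 14 30
f 28 30 29
f 29 30 31
f 29 31 17
f 30 14 32
f 30 32 31
f 31 32 33
f 31 33 17
f 32 14 15
f 32 15 33
f 33 15 16
f 33 16 17
f 35 34 38
f 35 38 36
f 36 38 39
f 36 39 37
f 38 34 40
f 38 40 39
f 39 40 41
f 39 41 37
f 40 34 42
f 40 42 41
f 41 42 43
f 41 43 37
f 42 34 44
f 42 44 43
f 43 44 45
f 43 45 37
f 44 34 46
f 44 46 45
f 45 46 47
f 45 47 37
f 46 34 48
f 46 48 47
f 47 48 49
f 47 49 37
f 48 34 50
f 48 50 49
f 49 50 51
f 49 51 37
f 50 34 35
f 50 35 51
f 51 35 36
f 51 36 37
f 53 52 56
f 53 56 54
f 54 56 57
f 54 57 55
f 56 52 58
f 56 58 57
f 57 58 59
f 57 59 55
f 58 52 60
f 58 60 59
f 59 60 61
f 59 61 55
f 60 52 62
f 60 62 61
f 61 62 63
f 61 63 55
f 62 52 64
f 62 64 63
f 63 64 65
f 63 65 55
f 64 52 66
f 64 66 65
f 65 66 67
f 65 67 55
f 66 52 68
f 66 68 67
f 67 68 69
f 67 69 55
f 68 52 70
f 68 70 69
f 69 70 71
f 69 71 55
f 70 52 72
f 70 72 71
f 71 72 73
f 71 73 55
f 72 52 74
f 72 74 73
f 73 74 75
f 73 75 55
f 74 52 76
f 74 76 75
f 75 76 77
f 75 77 55
f 76 52 78
f 76 78 77
f 77 78 79
f 77 79 55
f 78 52 53
f 78 53 79
f 79 53 54
f 79 54 55



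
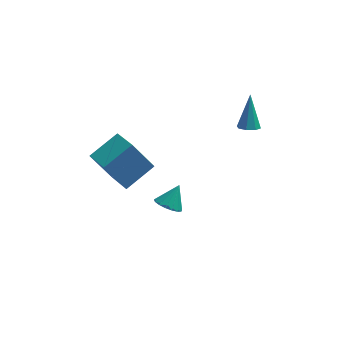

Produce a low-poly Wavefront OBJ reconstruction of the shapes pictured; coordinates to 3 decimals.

v 1.483 2.456 1.777
v 1.766 2.071 1.982
v 1.517 3.284 3.283
v 1.992 2.356 1.82
v 1.919 2.699 1.633
v 1.591 2.9 1.53
v 1.2 2.841 1.571
v 0.975 2.555 1.733
v 1.047 2.212 1.921
v 1.375 2.011 2.024
v -1.924 0.784 -2.273
v -1.487 0.282 -2.193
v -1.456 1.336 -1.367
v -1.337 0.484 -2.393
v -1.321 0.754 -2.565
v -1.444 1.031 -2.671
v -1.676 1.251 -2.685
v -1.965 1.364 -2.605
v -2.245 1.345 -2.449
v -2.451 1.197 -2.253
v -2.536 0.954 -2.062
v -2.481 0.672 -1.919
v -2.298 0.416 -1.857
v -2.029 0.244 -1.891
v -1.737 0.196 -2.012
v -3.564 -1.263 1.045
v -4.469 -1.256 2.496
v -4.255 -0.065 0.608
v -5.159 -0.058 2.059
v -2.441 -0.362 1.741
v -3.345 -0.355 3.192
v -3.131 0.836 1.304
v -4.036 0.843 2.755
f 2 1 4
f 2 4 3
f 4 1 5
f 4 5 3
f 5 1 6
f 5 6 3
f 6 1 7
f 6 7 3
f 7 1 8
f 7 8 3
f 8 1 9
f 8 9 3
f 9 1 10
f 9 10 3
f 10 1 2
f 10 2 3
f 12 11 14
f 12 14 13
f 14 11 15
f 14 15 13
f 15 11 16
f 15 16 13
f 16 11 17
f 16 17 13
f 17 11 18
f 17 18 13
f 18 11 19
f 18 19 13
f 19 11 20
f 19 20 13
f 20 11 21
f 20 21 13
f 21 11 22
f 21 22 13
f 22 11 23
f 22 23 13
f 23 11 24
f 23 24 13
f 24 11 25
f 24 25 13
f 25 11 12
f 25 12 13
f 27 29 26
f 30 27 26
f 26 29 28
f 28 30 26
f 27 33 29
f 31 27 30
f 31 33 27
f 29 33 28
f 32 30 28
f 28 33 32
f 32 31 30
f 33 31 32



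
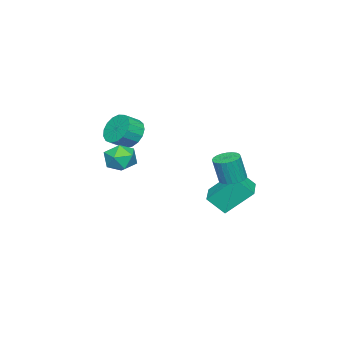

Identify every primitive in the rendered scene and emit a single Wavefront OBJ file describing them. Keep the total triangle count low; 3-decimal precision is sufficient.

v -3.039 0.675 -1.368
v -2.503 0.167 -1.547
v -2.246 -0.103 -0.012
v -2.781 0.405 0.168
v -2.343 0.416 -1.53
v -2.086 0.146 0.006
v -2.289 0.704 -1.488
v -2.032 0.434 0.047
v -2.349 0.989 -1.428
v -2.092 0.718 0.107
v -2.514 1.225 -1.359
v -2.257 0.955 0.177
v -2.759 1.378 -1.291
v -2.502 1.107 0.244
v -3.047 1.423 -1.235
v -2.789 1.153 0.301
v -3.333 1.355 -1.199
v -3.076 1.085 0.337
v -3.574 1.183 -1.188
v -3.317 0.913 0.347
v -3.734 0.934 -1.206
v -3.477 0.664 0.33
v -3.788 0.646 -1.247
v -3.531 0.376 0.288
v -3.728 0.362 -1.307
v -3.471 0.091 0.228
v -3.563 0.125 -1.377
v -3.306 -0.145 0.159
v -3.318 -0.027 -1.444
v -3.061 -0.298 0.091
v -3.031 -0.073 -1.501
v -2.773 -0.343 0.035
v -2.744 -0.005 -1.537
v -2.487 -0.275 -0.001
v -4.089 -1.273 -3.016
v -4.711 0.11 -1.521
v -4.456 -0.361 -4.013
v -5.078 1.022 -2.517
v -2.562 -0.622 -2.983
v -3.184 0.761 -1.487
v -2.929 0.29 -3.979
v -3.551 1.673 -2.484
v 2.882 -1.962 1.997
v 3.537 -2.658 1.943
v 1.863 -2.862 1.257
v 2.518 -3.558 1.203
v 2.142 -3.32 2.05
v 2.772 -2.764 2.507
v 2.628 -2.756 0.693
v 3.258 -2.2 1.15
v 3.38 -3.149 1.137
v 3.079 -3.497 1.975
v 2.321 -2.023 1.225
v 2.02 -2.371 2.063
v 0.65 -3.291 2.431
v 1.01 -3.699 1.617
v 1.771 -4.138 2.174
v 1.41 -3.729 2.989
v 1.23 -3.286 1.642
v 1.991 -3.725 2.199
v 1.317 -2.874 1.848
v 2.078 -3.312 2.405
v 1.251 -2.557 2.187
v 2.012 -2.995 2.744
v 1.048 -2.408 2.583
v 1.808 -2.847 3.14
v 0.753 -2.462 2.944
v 1.514 -2.9 3.501
v 0.434 -2.705 3.187
v 1.195 -3.144 3.744
v 0.165 -3.083 3.257
v 0.926 -3.521 3.814
v 0.007 -3.508 3.139
v 0.768 -3.947 3.696
v -0.004 -3.883 2.858
v 0.757 -4.322 3.415
v 0.135 -4.123 2.479
v 0.895 -4.562 3.036
v 0.391 -4.172 2.09
v 1.152 -4.611 2.647
v 0.707 -4.019 1.779
v 1.468 -4.458 2.336
f 2 1 5
f 2 5 3
f 3 5 6
f 3 6 4
f 5 1 7
f 5 7 6
f 6 7 8
f 6 8 4
f 7 1 9
f 7 9 8
f 8 9 10
f 8 10 4
f 9 1 11
f 9 11 10
f 10 11 12
f 10 12 4
f 11 1 13
f 11 13 12
f 12 13 14
f 12 14 4
f 13 1 15
f 13 15 14
f 14 15 16
f 14 16 4
f 15 1 17
f 15 17 16
f 16 17 18
f 16 18 4
f 17 1 19
f 17 19 18
f 18 19 20
f 18 20 4
f 19 1 21
f 19 21 20
f 20 21 22
f 20 22 4
f 21 1 23
f 21 23 22
f 22 23 24
f 22 24 4
f 23 1 25
f 23 25 24
f 24 25 26
f 24 26 4
f 25 1 27
f 25 27 26
f 26 27 28
f 26 28 4
f 27 1 29
f 27 29 28
f 28 29 30
f 28 30 4
f 29 1 31
f 29 31 30
f 30 31 32
f 30 32 4
f 31 1 33
f 31 33 32
f 32 33 34
f 32 34 4
f 33 1 2
f 33 2 34
f 34 2 3
f 34 3 4
f 36 38 35
f 39 36 35
f 35 38 37
f 37 39 35
f 36 42 38
f 40 36 39
f 40 42 36
f 38 42 37
f 41 39 37
f 37 42 41
f 41 40 39
f 42 40 41
f 43 54 48
f 43 48 44
f 43 44 50
f 43 50 53
f 43 53 54
f 44 48 52
f 48 54 47
f 54 53 45
f 53 50 49
f 50 44 51
f 46 52 47
f 46 47 45
f 46 45 49
f 46 49 51
f 46 51 52
f 47 52 48
f 45 47 54
f 49 45 53
f 51 49 50
f 52 51 44
f 56 55 59
f 56 59 57
f 57 59 60
f 57 60 58
f 59 55 61
f 59 61 60
f 60 61 62
f 60 62 58
f 61 55 63
f 61 63 62
f 62 63 64
f 62 64 58
f 63 55 65
f 63 65 64
f 64 65 66
f 64 66 58
f 65 55 67
f 65 67 66
f 66 67 68
f 66 68 58
f 67 55 69
f 67 69 68
f 68 69 70
f 68 70 58
f 69 55 71
f 69 71 70
f 70 71 72
f 70 72 58
f 71 55 73
f 71 73 72
f 72 73 74
f 72 74 58
f 73 55 75
f 73 75 74
f 74 75 76
f 74 76 58
f 75 55 77
f 75 77 76
f 76 77 78
f 76 78 58
f 77 55 79
f 77 79 78
f 78 79 80
f 78 80 58
f 79 55 81
f 79 81 80
f 80 81 82
f 80 82 58
f 81 55 56
f 81 56 82
f 82 56 57
f 82 57 58



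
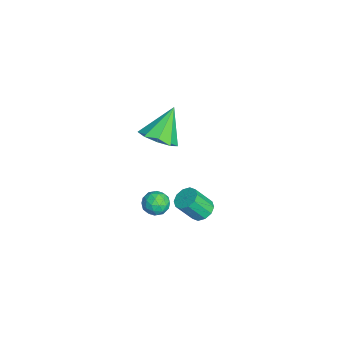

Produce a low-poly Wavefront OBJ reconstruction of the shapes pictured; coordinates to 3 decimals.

v 2.526 3.469 -3.002
v 3.076 3.237 -3.233
v 3.203 2.459 -2.15
v 2.654 2.691 -1.918
v 3.16 3.555 -3.014
v 3.288 2.777 -1.931
v 3.003 3.841 -2.791
v 3.13 3.063 -1.707
v 2.663 3.984 -2.648
v 2.79 3.206 -1.564
v 2.271 3.931 -2.64
v 2.398 3.153 -1.556
v 1.977 3.701 -2.77
v 2.104 2.923 -1.687
v 1.892 3.383 -2.989
v 2.02 2.605 -1.906
v 2.05 3.097 -3.213
v 2.177 2.319 -2.129
v 2.39 2.954 -3.356
v 2.517 2.176 -2.272
v 2.782 3.007 -3.364
v 2.909 2.229 -2.28
v 1.51 1.98 -2.953
v 1.902 1.903 -3.533
v 1.658 0.877 -2.707
v 2.05 0.8 -3.287
v 2.293 1.178 -2.745
v 2.202 1.86 -2.896
v 1.358 0.92 -3.344
v 1.267 1.602 -3.495
v 1.809 1.248 -3.774
v 2.387 1.408 -3.404
v 1.173 1.372 -2.836
v 1.751 1.532 -2.466
v 1.693 2.038 -3.264
v 1.867 0.742 -2.976
v 2.01 0.964 -2.657
v 2.241 0.919 -2.998
v 1.869 2.013 -2.89
v 2.1 1.968 -3.231
v 2.329 1.542 -2.768
v 1.46 0.812 -3.009
v 1.691 0.767 -3.35
v 1.319 1.861 -3.242
v 1.55 1.816 -3.583
v 1.231 1.238 -3.472
v 1.869 1.609 -3.747
v 1.956 0.96 -3.603
v 1.549 1.03 -3.636
v 1.495 1.431 -3.725
v 2.208 1.702 -3.53
v 2.295 1.054 -3.385
v 2.438 1.276 -3.066
v 2.384 1.677 -3.156
v 2.153 1.317 -3.672
v 1.265 1.726 -2.855
v 1.352 1.078 -2.71
v 1.176 1.103 -3.084
v 1.122 1.504 -3.174
v 1.604 1.82 -2.637
v 1.691 1.171 -2.493
v 2.065 1.349 -2.515
v 2.011 1.75 -2.604
v 1.407 1.463 -2.568
v 2.42 1.482 2.278
v 2.885 0.87 2.87
v 1.6 2.238 3.702
v 3.245 1.42 2.785
v 3.219 2 2.463
v 2.82 2.337 2.054
v 2.234 2.274 1.75
v 1.735 1.84 1.692
v 1.557 1.239 1.909
v 1.783 0.751 2.298
v 2.307 0.605 2.678
f 2 1 5
f 2 5 3
f 3 5 6
f 3 6 4
f 5 1 7
f 5 7 6
f 6 7 8
f 6 8 4
f 7 1 9
f 7 9 8
f 8 9 10
f 8 10 4
f 9 1 11
f 9 11 10
f 10 11 12
f 10 12 4
f 11 1 13
f 11 13 12
f 12 13 14
f 12 14 4
f 13 1 15
f 13 15 14
f 14 15 16
f 14 16 4
f 15 1 17
f 15 17 16
f 16 17 18
f 16 18 4
f 17 1 19
f 17 19 18
f 18 19 20
f 18 20 4
f 19 1 21
f 19 21 20
f 20 21 22
f 20 22 4
f 21 1 2
f 21 2 22
f 22 2 3
f 22 3 4
f 23 60 39
f 60 34 63
f 39 63 28
f 60 63 39
f 23 39 35
f 39 28 40
f 35 40 24
f 39 40 35
f 23 35 44
f 35 24 45
f 44 45 30
f 35 45 44
f 23 44 56
f 44 30 59
f 56 59 33
f 44 59 56
f 23 56 60
f 56 33 64
f 60 64 34
f 56 64 60
f 24 40 51
f 40 28 54
f 51 54 32
f 40 54 51
f 28 63 41
f 63 34 62
f 41 62 27
f 63 62 41
f 34 64 61
f 64 33 57
f 61 57 25
f 64 57 61
f 33 59 58
f 59 30 46
f 58 46 29
f 59 46 58
f 30 45 50
f 45 24 47
f 50 47 31
f 45 47 50
f 26 52 38
f 52 32 53
f 38 53 27
f 52 53 38
f 26 38 36
f 38 27 37
f 36 37 25
f 38 37 36
f 26 36 43
f 36 25 42
f 43 42 29
f 36 42 43
f 26 43 48
f 43 29 49
f 48 49 31
f 43 49 48
f 26 48 52
f 48 31 55
f 52 55 32
f 48 55 52
f 27 53 41
f 53 32 54
f 41 54 28
f 53 54 41
f 25 37 61
f 37 27 62
f 61 62 34
f 37 62 61
f 29 42 58
f 42 25 57
f 58 57 33
f 42 57 58
f 31 49 50
f 49 29 46
f 50 46 30
f 49 46 50
f 32 55 51
f 55 31 47
f 51 47 24
f 55 47 51
f 66 65 68
f 66 68 67
f 68 65 69
f 68 69 67
f 69 65 70
f 69 70 67
f 70 65 71
f 70 71 67
f 71 65 72
f 71 72 67
f 72 65 73
f 72 73 67
f 73 65 74
f 73 74 67
f 74 65 75
f 74 75 67
f 75 65 66
f 75 66 67



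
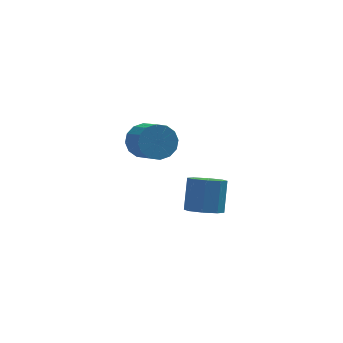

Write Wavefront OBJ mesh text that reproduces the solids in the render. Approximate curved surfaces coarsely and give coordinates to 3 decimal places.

v -2.583 2.949 -2.961
v -2.092 3.488 -2.306
v -1.726 2.13 -1.464
v -2.217 1.591 -2.119
v -2.568 3.469 -2.131
v -2.201 2.111 -1.288
v -3.047 3.31 -2.178
v -2.681 1.952 -1.335
v -3.403 3.055 -2.434
v -3.036 1.697 -1.592
v -3.538 2.771 -2.833
v -3.172 1.413 -1.99
v -3.418 2.535 -3.265
v -3.052 1.177 -2.422
v -3.074 2.41 -3.616
v -2.708 1.052 -2.774
v -2.599 2.429 -3.792
v -2.232 1.071 -2.949
v -2.119 2.588 -3.745
v -1.753 1.23 -2.902
v -1.764 2.843 -3.488
v -1.397 1.485 -2.646
v -1.628 3.127 -3.09
v -1.262 1.769 -2.247
v -1.748 3.363 -2.658
v -1.382 2.005 -1.815
v -1.12 -3.241 -3.271
v -0.687 -3.918 -2.938
v -0.367 -3.036 -1.557
v -0.8 -2.359 -1.889
v -0.293 -3.512 -3.289
v 0.026 -2.63 -1.908
v -0.384 -2.946 -3.629
v -0.064 -2.064 -2.248
v -0.906 -2.554 -3.759
v -0.586 -1.672 -2.378
v -1.553 -2.564 -3.603
v -1.233 -1.682 -2.222
v -1.946 -2.97 -3.252
v -1.627 -2.088 -1.871
v -1.856 -3.536 -2.912
v -1.536 -2.654 -1.531
v -1.334 -3.928 -2.782
v -1.014 -3.046 -1.401
f 2 1 5
f 2 5 3
f 3 5 6
f 3 6 4
f 5 1 7
f 5 7 6
f 6 7 8
f 6 8 4
f 7 1 9
f 7 9 8
f 8 9 10
f 8 10 4
f 9 1 11
f 9 11 10
f 10 11 12
f 10 12 4
f 11 1 13
f 11 13 12
f 12 13 14
f 12 14 4
f 13 1 15
f 13 15 14
f 14 15 16
f 14 16 4
f 15 1 17
f 15 17 16
f 16 17 18
f 16 18 4
f 17 1 19
f 17 19 18
f 18 19 20
f 18 20 4
f 19 1 21
f 19 21 20
f 20 21 22
f 20 22 4
f 21 1 23
f 21 23 22
f 22 23 24
f 22 24 4
f 23 1 25
f 23 25 24
f 24 25 26
f 24 26 4
f 25 1 2
f 25 2 26
f 26 2 3
f 26 3 4
f 28 27 31
f 28 31 29
f 29 31 32
f 29 32 30
f 31 27 33
f 31 33 32
f 32 33 34
f 32 34 30
f 33 27 35
f 33 35 34
f 34 35 36
f 34 36 30
f 35 27 37
f 35 37 36
f 36 37 38
f 36 38 30
f 37 27 39
f 37 39 38
f 38 39 40
f 38 40 30
f 39 27 41
f 39 41 40
f 40 41 42
f 40 42 30
f 41 27 43
f 41 43 42
f 42 43 44
f 42 44 30
f 43 27 28
f 43 28 44
f 44 28 29
f 44 29 30



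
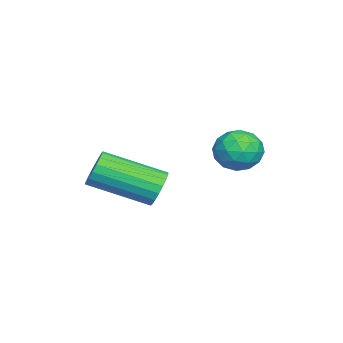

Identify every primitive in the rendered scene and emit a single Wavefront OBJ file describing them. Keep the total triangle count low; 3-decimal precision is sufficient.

v 0.255 3.019 -0.15
v 0.644 2.487 -0.014
v -0.624 2.453 0.154
v -0.235 1.921 0.29
v -0.199 2.472 0.675
v 0.345 2.821 0.487
v -0.325 2.119 -0.347
v 0.219 2.468 -0.535
v 0.286 1.931 -0.136
v 0.364 2.149 0.496
v -0.344 2.791 -0.356
v -0.266 3.009 0.276
v 0.527 2.803 -0.109
v -0.507 2.137 0.249
v -0.485 2.461 0.475
v -0.257 2.148 0.555
v 0.351 2.999 0.186
v 0.58 2.687 0.266
v 0.084 2.678 0.671
v -0.56 2.253 -0.126
v -0.331 1.941 -0.046
v 0.277 2.792 -0.415
v 0.505 2.479 -0.335
v -0.064 2.262 -0.531
v 0.545 2.163 -0.101
v 0.028 1.83 0.078
v -0.025 1.946 -0.296
v 0.295 2.152 -0.407
v 0.591 2.291 0.271
v 0.074 1.959 0.449
v 0.095 2.282 0.676
v 0.415 2.488 0.565
v 0.38 1.964 0.199
v -0.054 2.981 -0.309
v -0.571 2.649 -0.131
v -0.395 2.452 -0.425
v -0.075 2.658 -0.536
v -0.008 3.11 0.062
v -0.525 2.777 0.241
v -0.275 2.788 0.547
v 0.045 2.994 0.436
v -0.36 2.976 -0.059
v 1.494 0.844 -0.744
v 1.721 1.057 -0.303
v 1.914 -0.491 0.345
v 1.686 -0.704 -0.096
v 1.488 1.052 -0.246
v 1.68 -0.496 0.403
v 1.255 1.006 -0.287
v 1.448 -0.543 0.361
v 1.07 0.928 -0.419
v 1.263 -0.621 0.229
v 0.969 0.833 -0.616
v 1.162 -0.716 0.033
v 0.972 0.74 -0.837
v 1.165 -0.808 -0.189
v 1.078 0.668 -1.041
v 1.271 -0.88 -0.392
v 1.266 0.631 -1.185
v 1.459 -0.917 -0.537
v 1.5 0.636 -1.243
v 1.692 -0.912 -0.594
v 1.732 0.683 -1.201
v 1.925 -0.866 -0.553
v 1.917 0.761 -1.069
v 2.11 -0.788 -0.421
v 2.018 0.856 -0.873
v 2.211 -0.693 -0.224
v 2.015 0.948 -0.651
v 2.208 -0.6 -0.003
v 1.909 1.02 -0.448
v 2.102 -0.528 0.201
f 1 38 17
f 38 12 41
f 17 41 6
f 38 41 17
f 1 17 13
f 17 6 18
f 13 18 2
f 17 18 13
f 1 13 22
f 13 2 23
f 22 23 8
f 13 23 22
f 1 22 34
f 22 8 37
f 34 37 11
f 22 37 34
f 1 34 38
f 34 11 42
f 38 42 12
f 34 42 38
f 2 18 29
f 18 6 32
f 29 32 10
f 18 32 29
f 6 41 19
f 41 12 40
f 19 40 5
f 41 40 19
f 12 42 39
f 42 11 35
f 39 35 3
f 42 35 39
f 11 37 36
f 37 8 24
f 36 24 7
f 37 24 36
f 8 23 28
f 23 2 25
f 28 25 9
f 23 25 28
f 4 30 16
f 30 10 31
f 16 31 5
f 30 31 16
f 4 16 14
f 16 5 15
f 14 15 3
f 16 15 14
f 4 14 21
f 14 3 20
f 21 20 7
f 14 20 21
f 4 21 26
f 21 7 27
f 26 27 9
f 21 27 26
f 4 26 30
f 26 9 33
f 30 33 10
f 26 33 30
f 5 31 19
f 31 10 32
f 19 32 6
f 31 32 19
f 3 15 39
f 15 5 40
f 39 40 12
f 15 40 39
f 7 20 36
f 20 3 35
f 36 35 11
f 20 35 36
f 9 27 28
f 27 7 24
f 28 24 8
f 27 24 28
f 10 33 29
f 33 9 25
f 29 25 2
f 33 25 29
f 44 43 47
f 44 47 45
f 45 47 48
f 45 48 46
f 47 43 49
f 47 49 48
f 48 49 50
f 48 50 46
f 49 43 51
f 49 51 50
f 50 51 52
f 50 52 46
f 51 43 53
f 51 53 52
f 52 53 54
f 52 54 46
f 53 43 55
f 53 55 54
f 54 55 56
f 54 56 46
f 55 43 57
f 55 57 56
f 56 57 58
f 56 58 46
f 57 43 59
f 57 59 58
f 58 59 60
f 58 60 46
f 59 43 61
f 59 61 60
f 60 61 62
f 60 62 46
f 61 43 63
f 61 63 62
f 62 63 64
f 62 64 46
f 63 43 65
f 63 65 64
f 64 65 66
f 64 66 46
f 65 43 67
f 65 67 66
f 66 67 68
f 66 68 46
f 67 43 69
f 67 69 68
f 68 69 70
f 68 70 46
f 69 43 71
f 69 71 70
f 70 71 72
f 70 72 46
f 71 43 44
f 71 44 72
f 72 44 45
f 72 45 46



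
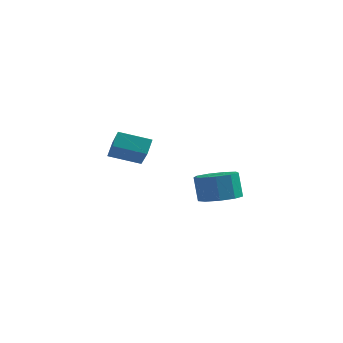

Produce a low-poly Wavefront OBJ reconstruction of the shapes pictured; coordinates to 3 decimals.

v 1.376 1.889 -3.838
v 2.003 2.707 -3.827
v 1.69 2.928 -2.491
v 1.064 2.111 -2.502
v 1.352 2.904 -4.012
v 1.039 3.126 -2.676
v 0.713 2.627 -4.115
v 0.4 2.848 -2.779
v 0.384 2.004 -4.089
v 0.071 2.225 -2.753
v 0.52 1.328 -3.946
v 0.207 1.549 -2.61
v 1.056 0.914 -3.752
v 0.743 1.136 -2.416
v 1.742 0.957 -3.598
v 1.429 1.178 -2.262
v 2.257 1.436 -3.557
v 1.945 1.657 -2.221
v 2.36 2.127 -3.647
v 2.047 2.348 -2.311
v -1.789 -3.087 -0.093
v -1.817 -2.508 0.542
v -0.454 -2.538 -0.535
v -0.482 -1.959 0.1
v -0.998 -4.181 0.94
v -1.026 -3.602 1.575
v 0.337 -3.632 0.498
v 0.309 -3.053 1.133
f 2 1 5
f 2 5 3
f 3 5 6
f 3 6 4
f 5 1 7
f 5 7 6
f 6 7 8
f 6 8 4
f 7 1 9
f 7 9 8
f 8 9 10
f 8 10 4
f 9 1 11
f 9 11 10
f 10 11 12
f 10 12 4
f 11 1 13
f 11 13 12
f 12 13 14
f 12 14 4
f 13 1 15
f 13 15 14
f 14 15 16
f 14 16 4
f 15 1 17
f 15 17 16
f 16 17 18
f 16 18 4
f 17 1 19
f 17 19 18
f 18 19 20
f 18 20 4
f 19 1 2
f 19 2 20
f 20 2 3
f 20 3 4
f 22 24 21
f 25 22 21
f 21 24 23
f 23 25 21
f 22 28 24
f 26 22 25
f 26 28 22
f 24 28 23
f 27 25 23
f 23 28 27
f 27 26 25
f 28 26 27



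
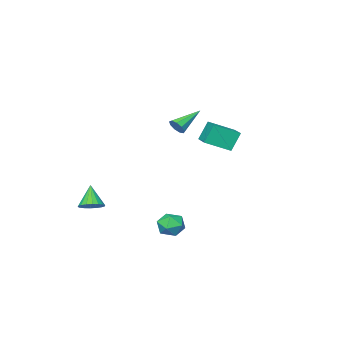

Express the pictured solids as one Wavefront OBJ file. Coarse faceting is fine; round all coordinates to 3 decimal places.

v -2.806 1.407 2.125
v -3.428 1.514 3.397
v -2.089 2.773 2.36
v -2.711 2.88 3.633
v -1.469 0.58 2.847
v -2.091 0.687 4.12
v -0.752 1.946 3.083
v -1.374 2.053 4.355
v 2.541 3.986 -1.303
v 3.047 4.632 -1.682
v 3.273 2.968 -2.058
v 3.779 3.614 -2.437
v 3.869 3.428 -1.557
v 3.417 4.056 -1.09
v 2.903 3.544 -2.65
v 2.451 4.172 -2.183
v 3.271 4.358 -2.515
v 3.868 4.287 -1.839
v 2.452 3.313 -1.901
v 3.049 3.242 -1.225
v -3.109 -3.427 2.455
v -2.828 -3.107 2.932
v -4.891 -3.373 3.465
v -2.987 -2.826 2.637
v -3.203 -2.826 2.256
v -3.375 -3.107 1.968
v -3.422 -3.538 1.908
v -3.323 -3.917 2.103
v -3.123 -4.067 2.463
v -2.917 -3.917 2.819
v -2.8 -3.538 3.004
v 4.047 -2.432 -2.111
v 4.39 -1.849 -1.685
v 3.573 -3.148 -0.749
v 4.06 -1.726 -1.735
v 3.727 -1.743 -1.859
v 3.457 -1.896 -2.034
v 3.304 -2.156 -2.224
v 3.298 -2.47 -2.391
v 3.44 -2.776 -2.503
v 3.703 -3.015 -2.537
v 4.033 -3.138 -2.487
v 4.366 -3.121 -2.362
v 4.636 -2.967 -2.188
v 4.789 -2.708 -1.998
v 4.795 -2.393 -1.831
v 4.653 -2.087 -1.719
f 2 4 1
f 5 2 1
f 1 4 3
f 3 5 1
f 2 8 4
f 6 2 5
f 6 8 2
f 4 8 3
f 7 5 3
f 3 8 7
f 7 6 5
f 8 6 7
f 9 20 14
f 9 14 10
f 9 10 16
f 9 16 19
f 9 19 20
f 10 14 18
f 14 20 13
f 20 19 11
f 19 16 15
f 16 10 17
f 12 18 13
f 12 13 11
f 12 11 15
f 12 15 17
f 12 17 18
f 13 18 14
f 11 13 20
f 15 11 19
f 17 15 16
f 18 17 10
f 22 21 24
f 22 24 23
f 24 21 25
f 24 25 23
f 25 21 26
f 25 26 23
f 26 21 27
f 26 27 23
f 27 21 28
f 27 28 23
f 28 21 29
f 28 29 23
f 29 21 30
f 29 30 23
f 30 21 31
f 30 31 23
f 31 21 22
f 31 22 23
f 33 32 35
f 33 35 34
f 35 32 36
f 35 36 34
f 36 32 37
f 36 37 34
f 37 32 38
f 37 38 34
f 38 32 39
f 38 39 34
f 39 32 40
f 39 40 34
f 40 32 41
f 40 41 34
f 41 32 42
f 41 42 34
f 42 32 43
f 42 43 34
f 43 32 44
f 43 44 34
f 44 32 45
f 44 45 34
f 45 32 46
f 45 46 34
f 46 32 47
f 46 47 34
f 47 32 33
f 47 33 34



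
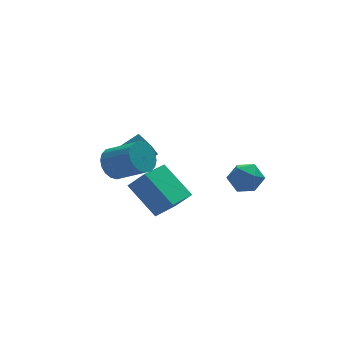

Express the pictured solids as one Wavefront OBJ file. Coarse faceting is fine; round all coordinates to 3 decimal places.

v -0.873 0.4 -1.195
v -1.127 1.244 -0.869
v -2.479 0.269 -2.105
v -2.732 1.114 -1.778
v -0.348 0.946 -2.202
v -0.601 1.791 -1.875
v -1.953 0.816 -3.111
v -2.207 1.66 -2.785
v -1.225 -0.863 -4.882
v -1.939 0.577 -3.609
v 0.086 0.057 -5.187
v -0.628 1.497 -3.914
v -0.632 -1.397 -3.946
v -1.346 0.043 -2.673
v 0.679 -0.477 -4.251
v -0.035 0.963 -2.978
v -2.868 -0.266 -1.402
v -2.38 -0.42 -2.068
v -1.503 -1.547 -1.164
v -1.992 -1.394 -0.498
v -2.2 -0.142 -1.895
v -1.323 -1.269 -0.991
v -2.152 0.112 -1.625
v -1.276 -1.015 -0.721
v -2.247 0.291 -1.31
v -1.37 -0.836 -0.406
v -2.464 0.359 -1.014
v -1.587 -0.768 -0.11
v -2.762 0.304 -0.795
v -1.885 -0.823 0.109
v -3.08 0.135 -0.695
v -2.203 -0.992 0.209
v -3.357 -0.113 -0.736
v -2.48 -1.24 0.168
v -3.537 -0.391 -0.909
v -2.66 -1.518 -0.005
v -3.584 -0.645 -1.179
v -2.708 -1.772 -0.275
v -3.49 -0.824 -1.494
v -2.613 -1.951 -0.59
v -3.273 -0.892 -1.79
v -2.396 -2.019 -0.886
v -2.975 -0.837 -2.009
v -2.098 -1.964 -1.105
v -2.657 -0.668 -2.109
v -1.78 -1.795 -1.205
v 2.176 -0.799 -3.325
v 2.871 -0.398 -2.933
v 3.029 -1.902 -3.707
v 3.724 -1.501 -3.315
v 3.058 -1.827 -2.817
v 2.531 -1.145 -2.581
v 3.369 -1.155 -4.059
v 2.842 -0.473 -3.823
v 3.609 -0.617 -3.387
v 3.416 -1.033 -2.619
v 2.484 -1.267 -4.021
v 2.291 -1.683 -3.253
f 2 4 1
f 5 2 1
f 1 4 3
f 3 5 1
f 2 8 4
f 6 2 5
f 6 8 2
f 4 8 3
f 7 5 3
f 3 8 7
f 7 6 5
f 8 6 7
f 10 12 9
f 13 10 9
f 9 12 11
f 11 13 9
f 10 16 12
f 14 10 13
f 14 16 10
f 12 16 11
f 15 13 11
f 11 16 15
f 15 14 13
f 16 14 15
f 18 17 21
f 18 21 19
f 19 21 22
f 19 22 20
f 21 17 23
f 21 23 22
f 22 23 24
f 22 24 20
f 23 17 25
f 23 25 24
f 24 25 26
f 24 26 20
f 25 17 27
f 25 27 26
f 26 27 28
f 26 28 20
f 27 17 29
f 27 29 28
f 28 29 30
f 28 30 20
f 29 17 31
f 29 31 30
f 30 31 32
f 30 32 20
f 31 17 33
f 31 33 32
f 32 33 34
f 32 34 20
f 33 17 35
f 33 35 34
f 34 35 36
f 34 36 20
f 35 17 37
f 35 37 36
f 36 37 38
f 36 38 20
f 37 17 39
f 37 39 38
f 38 39 40
f 38 40 20
f 39 17 41
f 39 41 40
f 40 41 42
f 40 42 20
f 41 17 43
f 41 43 42
f 42 43 44
f 42 44 20
f 43 17 45
f 43 45 44
f 44 45 46
f 44 46 20
f 45 17 18
f 45 18 46
f 46 18 19
f 46 19 20
f 47 58 52
f 47 52 48
f 47 48 54
f 47 54 57
f 47 57 58
f 48 52 56
f 52 58 51
f 58 57 49
f 57 54 53
f 54 48 55
f 50 56 51
f 50 51 49
f 50 49 53
f 50 53 55
f 50 55 56
f 51 56 52
f 49 51 58
f 53 49 57
f 55 53 54
f 56 55 48



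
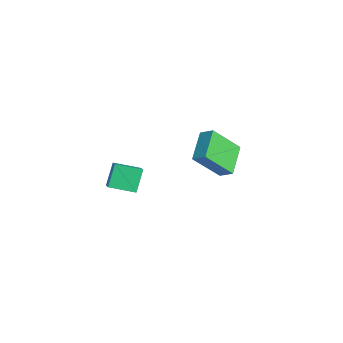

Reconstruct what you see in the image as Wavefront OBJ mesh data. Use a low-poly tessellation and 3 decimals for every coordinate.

v -1.302 -2.559 1.527
v -0.163 -2.818 2.318
v -0.79 -1.345 1.188
v 0.348 -1.604 1.978
v -0.688 -3.116 0.462
v 0.45 -3.375 1.252
v -0.177 -1.902 0.122
v 0.962 -2.161 0.913
v -3.766 4.277 -1.008
v -3.842 2.831 0.581
v -3.198 4.741 -0.559
v -3.274 3.295 1.03
v -2.386 3.345 -1.79
v -2.462 1.899 -0.201
v -1.818 3.809 -1.341
v -1.894 2.363 0.248
f 2 4 1
f 5 2 1
f 1 4 3
f 3 5 1
f 2 8 4
f 6 2 5
f 6 8 2
f 4 8 3
f 7 5 3
f 3 8 7
f 7 6 5
f 8 6 7
f 10 12 9
f 13 10 9
f 9 12 11
f 11 13 9
f 10 16 12
f 14 10 13
f 14 16 10
f 12 16 11
f 15 13 11
f 11 16 15
f 15 14 13
f 16 14 15



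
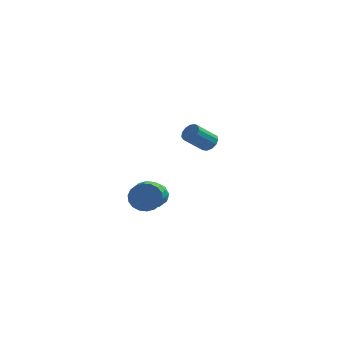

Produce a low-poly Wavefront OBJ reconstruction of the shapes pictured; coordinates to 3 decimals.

v 1.131 -1.757 2.9
v 1.485 -1.643 3.292
v 0.682 -2.249 4.192
v 0.329 -2.363 3.8
v 1.293 -1.408 3.278
v 0.49 -2.013 4.179
v 1.049 -1.283 3.145
v 0.246 -1.889 4.046
v 0.832 -1.309 2.934
v 0.029 -1.915 3.834
v 0.709 -1.477 2.712
v -0.093 -2.083 3.612
v 0.721 -1.734 2.549
v -0.082 -2.34 3.45
v 0.863 -1.999 2.498
v 0.06 -2.604 3.399
v 1.09 -2.186 2.574
v 0.287 -2.792 3.475
v 1.33 -2.238 2.754
v 0.528 -2.843 3.655
v 1.507 -2.136 2.98
v 0.705 -2.742 3.88
v 1.565 -1.915 3.18
v 0.762 -2.52 4.081
v -2.211 3.012 -3.508
v -1.511 2.585 -3.321
v -2.949 2.115 -2.799
v -2.249 1.688 -2.612
v -2.377 2.45 -2.28
v -1.922 3.004 -2.718
v -2.538 1.696 -3.402
v -2.083 2.25 -3.84
v -1.713 1.771 -3.255
v -1.614 2.237 -2.562
v -2.846 2.463 -3.558
v -2.747 2.929 -2.865
v -1.797 2.878 -3.477
v -2.663 1.822 -2.643
v -2.739 2.27 -2.448
v -2.328 2.019 -2.338
v -2.038 3.124 -3.123
v -1.626 2.873 -3.013
v -2.135 2.793 -2.401
v -2.834 1.827 -3.107
v -2.422 1.576 -2.997
v -2.132 2.681 -3.782
v -1.721 2.43 -3.672
v -2.325 1.907 -3.719
v -1.504 2.148 -3.328
v -1.937 1.62 -2.911
v -2.108 1.625 -3.376
v -1.84 1.951 -3.633
v -1.445 2.422 -2.921
v -1.879 1.894 -2.504
v -1.954 2.342 -2.309
v -1.687 2.668 -2.567
v -1.564 1.944 -2.882
v -2.581 2.806 -3.616
v -3.015 2.278 -3.199
v -2.773 2.032 -3.553
v -2.506 2.358 -3.811
v -2.523 3.08 -3.209
v -2.956 2.552 -2.792
v -2.62 2.749 -2.487
v -2.352 3.075 -2.744
v -2.896 2.756 -3.238
v -1.958 -0.58 -1.473
v -1.474 -0.804 -2.122
v -1.437 -1.844 -1.735
v -1.922 -1.62 -1.087
v -1.224 -0.699 -1.864
v -1.188 -1.739 -1.477
v -1.12 -0.571 -1.528
v -1.084 -1.611 -1.142
v -1.182 -0.445 -1.182
v -1.146 -1.484 -0.796
v -1.398 -0.345 -0.894
v -1.361 -1.385 -0.507
v -1.724 -0.292 -0.72
v -1.688 -1.332 -0.333
v -2.097 -0.296 -0.695
v -2.061 -1.336 -0.309
v -2.443 -0.356 -0.825
v -2.406 -1.396 -0.438
v -2.692 -0.461 -1.083
v -2.656 -1.501 -0.696
v -2.796 -0.589 -1.418
v -2.76 -1.629 -1.032
v -2.734 -0.716 -1.764
v -2.698 -1.755 -1.378
v -2.519 -0.815 -2.053
v -2.482 -1.855 -1.666
v -2.192 -0.868 -2.227
v -2.156 -1.908 -1.84
v -1.819 -0.864 -2.251
v -1.783 -1.904 -1.865
f 2 1 5
f 2 5 3
f 3 5 6
f 3 6 4
f 5 1 7
f 5 7 6
f 6 7 8
f 6 8 4
f 7 1 9
f 7 9 8
f 8 9 10
f 8 10 4
f 9 1 11
f 9 11 10
f 10 11 12
f 10 12 4
f 11 1 13
f 11 13 12
f 12 13 14
f 12 14 4
f 13 1 15
f 13 15 14
f 14 15 16
f 14 16 4
f 15 1 17
f 15 17 16
f 16 17 18
f 16 18 4
f 17 1 19
f 17 19 18
f 18 19 20
f 18 20 4
f 19 1 21
f 19 21 20
f 20 21 22
f 20 22 4
f 21 1 23
f 21 23 22
f 22 23 24
f 22 24 4
f 23 1 2
f 23 2 24
f 24 2 3
f 24 3 4
f 25 62 41
f 62 36 65
f 41 65 30
f 62 65 41
f 25 41 37
f 41 30 42
f 37 42 26
f 41 42 37
f 25 37 46
f 37 26 47
f 46 47 32
f 37 47 46
f 25 46 58
f 46 32 61
f 58 61 35
f 46 61 58
f 25 58 62
f 58 35 66
f 62 66 36
f 58 66 62
f 26 42 53
f 42 30 56
f 53 56 34
f 42 56 53
f 30 65 43
f 65 36 64
f 43 64 29
f 65 64 43
f 36 66 63
f 66 35 59
f 63 59 27
f 66 59 63
f 35 61 60
f 61 32 48
f 60 48 31
f 61 48 60
f 32 47 52
f 47 26 49
f 52 49 33
f 47 49 52
f 28 54 40
f 54 34 55
f 40 55 29
f 54 55 40
f 28 40 38
f 40 29 39
f 38 39 27
f 40 39 38
f 28 38 45
f 38 27 44
f 45 44 31
f 38 44 45
f 28 45 50
f 45 31 51
f 50 51 33
f 45 51 50
f 28 50 54
f 50 33 57
f 54 57 34
f 50 57 54
f 29 55 43
f 55 34 56
f 43 56 30
f 55 56 43
f 27 39 63
f 39 29 64
f 63 64 36
f 39 64 63
f 31 44 60
f 44 27 59
f 60 59 35
f 44 59 60
f 33 51 52
f 51 31 48
f 52 48 32
f 51 48 52
f 34 57 53
f 57 33 49
f 53 49 26
f 57 49 53
f 68 67 71
f 68 71 69
f 69 71 72
f 69 72 70
f 71 67 73
f 71 73 72
f 72 73 74
f 72 74 70
f 73 67 75
f 73 75 74
f 74 75 76
f 74 76 70
f 75 67 77
f 75 77 76
f 76 77 78
f 76 78 70
f 77 67 79
f 77 79 78
f 78 79 80
f 78 80 70
f 79 67 81
f 79 81 80
f 80 81 82
f 80 82 70
f 81 67 83
f 81 83 82
f 82 83 84
f 82 84 70
f 83 67 85
f 83 85 84
f 84 85 86
f 84 86 70
f 85 67 87
f 85 87 86
f 86 87 88
f 86 88 70
f 87 67 89
f 87 89 88
f 88 89 90
f 88 90 70
f 89 67 91
f 89 91 90
f 90 91 92
f 90 92 70
f 91 67 93
f 91 93 92
f 92 93 94
f 92 94 70
f 93 67 95
f 93 95 94
f 94 95 96
f 94 96 70
f 95 67 68
f 95 68 96
f 96 68 69
f 96 69 70



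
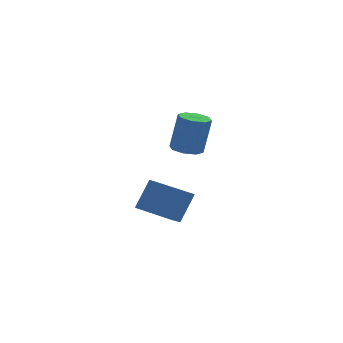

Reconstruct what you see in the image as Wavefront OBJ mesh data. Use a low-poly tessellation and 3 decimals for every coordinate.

v 0.206 3.77 -2.162
v 0.923 3.996 -2.327
v 1.331 4.077 -0.443
v 0.614 3.85 -0.278
v 0.552 4.45 -2.266
v 0.96 4.53 -0.382
v -0.022 4.505 -2.144
v 0.386 4.585 -0.26
v -0.463 4.129 -2.033
v -0.054 4.21 -0.148
v -0.511 3.543 -1.997
v -0.103 3.624 -0.113
v -0.14 3.09 -2.058
v 0.268 3.17 -0.174
v 0.434 3.035 -2.18
v 0.842 3.115 -0.296
v 0.874 3.41 -2.292
v 1.283 3.491 -0.407
v -2.264 -2.521 -3.038
v -1.52 -2.067 -1.744
v -3.44 -1.187 -2.83
v -2.696 -0.733 -1.536
v -1.744 -1.987 -3.524
v -1 -1.533 -2.23
v -2.92 -0.653 -3.316
v -2.176 -0.199 -2.022
f 2 1 5
f 2 5 3
f 3 5 6
f 3 6 4
f 5 1 7
f 5 7 6
f 6 7 8
f 6 8 4
f 7 1 9
f 7 9 8
f 8 9 10
f 8 10 4
f 9 1 11
f 9 11 10
f 10 11 12
f 10 12 4
f 11 1 13
f 11 13 12
f 12 13 14
f 12 14 4
f 13 1 15
f 13 15 14
f 14 15 16
f 14 16 4
f 15 1 17
f 15 17 16
f 16 17 18
f 16 18 4
f 17 1 2
f 17 2 18
f 18 2 3
f 18 3 4
f 20 22 19
f 23 20 19
f 19 22 21
f 21 23 19
f 20 26 22
f 24 20 23
f 24 26 20
f 22 26 21
f 25 23 21
f 21 26 25
f 25 24 23
f 26 24 25



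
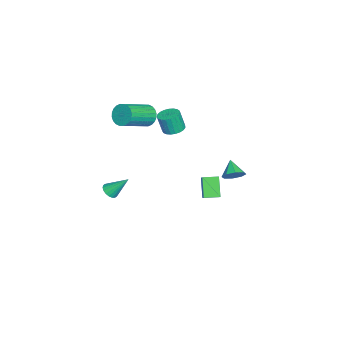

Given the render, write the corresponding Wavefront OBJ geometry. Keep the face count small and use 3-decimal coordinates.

v -1.215 -1.109 2.875
v -0.566 -1.135 2.862
v -0.555 -1.437 4.012
v -1.205 -1.411 4.025
v -0.611 -0.877 2.93
v -0.6 -1.179 4.081
v -0.76 -0.66 2.988
v -0.749 -0.962 4.139
v -0.988 -0.52 3.027
v -0.977 -0.822 4.178
v -1.255 -0.482 3.04
v -1.244 -0.784 4.191
v -1.516 -0.552 3.024
v -1.505 -0.854 4.175
v -1.724 -0.719 2.982
v -1.713 -1.021 4.133
v -1.845 -0.953 2.921
v -1.834 -1.255 4.072
v -1.857 -1.214 2.853
v -1.846 -1.516 4.004
v -1.758 -1.457 2.788
v -1.747 -1.759 3.939
v -1.565 -1.64 2.738
v -1.554 -1.942 3.889
v -1.312 -1.731 2.712
v -1.301 -2.033 3.863
v -1.042 -1.714 2.714
v -1.031 -2.016 3.865
v -0.802 -1.593 2.744
v -0.791 -1.895 3.895
v -0.634 -1.388 2.796
v -0.623 -1.69 3.947
v -3.506 -3.158 2.046
v -3.024 -2.96 1.507
v -1.551 -4.023 2.436
v -2.034 -4.222 2.974
v -2.987 -2.742 1.699
v -1.515 -3.805 2.628
v -3.03 -2.588 1.944
v -1.558 -3.651 2.873
v -3.146 -2.52 2.205
v -1.673 -3.583 3.133
v -3.316 -2.55 2.441
v -1.843 -3.613 3.369
v -3.515 -2.672 2.617
v -2.043 -3.735 3.545
v -3.713 -2.868 2.706
v -2.24 -3.932 3.634
v -3.88 -3.109 2.694
v -2.407 -4.172 3.623
v -3.989 -3.357 2.584
v -2.516 -4.42 3.513
v -4.025 -3.575 2.392
v -2.553 -4.638 3.321
v -3.982 -3.729 2.147
v -2.51 -4.792 3.076
v -3.867 -3.797 1.887
v -2.394 -4.86 2.815
v -3.697 -3.767 1.651
v -2.224 -4.83 2.579
v -3.497 -3.645 1.475
v -2.025 -4.708 2.403
v -3.3 -3.448 1.386
v -1.827 -4.512 2.314
v -3.133 -3.208 1.397
v -1.66 -4.271 2.326
v 0.28 -4.378 -1.738
v 0.56 -4.035 -2.047
v 0.22 -3.342 -0.642
v 0.332 -3.986 -2.106
v 0.094 -4.016 -2.092
v -0.108 -4.116 -2.007
v -0.232 -4.269 -1.87
v -0.255 -4.444 -1.706
v -0.172 -4.605 -1.549
v 0.001 -4.722 -1.429
v 0.229 -4.77 -1.37
v 0.467 -4.741 -1.384
v 0.668 -4.64 -1.469
v 0.793 -4.488 -1.606
v 0.815 -4.313 -1.77
v 0.732 -4.152 -1.928
v 3.763 1.471 1.367
v 2.999 1.235 2.354
v 3.537 2.29 1.388
v 2.774 2.055 2.375
v 5.006 1.785 2.405
v 4.243 1.55 3.392
v 4.781 2.605 2.426
v 4.017 2.369 3.413
v 3.205 3.011 2.985
v 3.636 2.683 3.343
v 2.435 2.669 3.595
v 3.562 3.145 3.51
v 3.279 3.53 3.369
v 2.953 3.61 3.003
v 2.773 3.339 2.626
v 2.847 2.876 2.459
v 3.13 2.492 2.6
v 3.456 2.412 2.966
f 2 1 5
f 2 5 3
f 3 5 6
f 3 6 4
f 5 1 7
f 5 7 6
f 6 7 8
f 6 8 4
f 7 1 9
f 7 9 8
f 8 9 10
f 8 10 4
f 9 1 11
f 9 11 10
f 10 11 12
f 10 12 4
f 11 1 13
f 11 13 12
f 12 13 14
f 12 14 4
f 13 1 15
f 13 15 14
f 14 15 16
f 14 16 4
f 15 1 17
f 15 17 16
f 16 17 18
f 16 18 4
f 17 1 19
f 17 19 18
f 18 19 20
f 18 20 4
f 19 1 21
f 19 21 20
f 20 21 22
f 20 22 4
f 21 1 23
f 21 23 22
f 22 23 24
f 22 24 4
f 23 1 25
f 23 25 24
f 24 25 26
f 24 26 4
f 25 1 27
f 25 27 26
f 26 27 28
f 26 28 4
f 27 1 29
f 27 29 28
f 28 29 30
f 28 30 4
f 29 1 31
f 29 31 30
f 30 31 32
f 30 32 4
f 31 1 2
f 31 2 32
f 32 2 3
f 32 3 4
f 34 33 37
f 34 37 35
f 35 37 38
f 35 38 36
f 37 33 39
f 37 39 38
f 38 39 40
f 38 40 36
f 39 33 41
f 39 41 40
f 40 41 42
f 40 42 36
f 41 33 43
f 41 43 42
f 42 43 44
f 42 44 36
f 43 33 45
f 43 45 44
f 44 45 46
f 44 46 36
f 45 33 47
f 45 47 46
f 46 47 48
f 46 48 36
f 47 33 49
f 47 49 48
f 48 49 50
f 48 50 36
f 49 33 51
f 49 51 50
f 50 51 52
f 50 52 36
f 51 33 53
f 51 53 52
f 52 53 54
f 52 54 36
f 53 33 55
f 53 55 54
f 54 55 56
f 54 56 36
f 55 33 57
f 55 57 56
f 56 57 58
f 56 58 36
f 57 33 59
f 57 59 58
f 58 59 60
f 58 60 36
f 59 33 61
f 59 61 60
f 60 61 62
f 60 62 36
f 61 33 63
f 61 63 62
f 62 63 64
f 62 64 36
f 63 33 65
f 63 65 64
f 64 65 66
f 64 66 36
f 65 33 34
f 65 34 66
f 66 34 35
f 66 35 36
f 68 67 70
f 68 70 69
f 70 67 71
f 70 71 69
f 71 67 72
f 71 72 69
f 72 67 73
f 72 73 69
f 73 67 74
f 73 74 69
f 74 67 75
f 74 75 69
f 75 67 76
f 75 76 69
f 76 67 77
f 76 77 69
f 77 67 78
f 77 78 69
f 78 67 79
f 78 79 69
f 79 67 80
f 79 80 69
f 80 67 81
f 80 81 69
f 81 67 82
f 81 82 69
f 82 67 68
f 82 68 69
f 84 86 83
f 87 84 83
f 83 86 85
f 85 87 83
f 84 90 86
f 88 84 87
f 88 90 84
f 86 90 85
f 89 87 85
f 85 90 89
f 89 88 87
f 90 88 89
f 92 91 94
f 92 94 93
f 94 91 95
f 94 95 93
f 95 91 96
f 95 96 93
f 96 91 97
f 96 97 93
f 97 91 98
f 97 98 93
f 98 91 99
f 98 99 93
f 99 91 100
f 99 100 93
f 100 91 92
f 100 92 93

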